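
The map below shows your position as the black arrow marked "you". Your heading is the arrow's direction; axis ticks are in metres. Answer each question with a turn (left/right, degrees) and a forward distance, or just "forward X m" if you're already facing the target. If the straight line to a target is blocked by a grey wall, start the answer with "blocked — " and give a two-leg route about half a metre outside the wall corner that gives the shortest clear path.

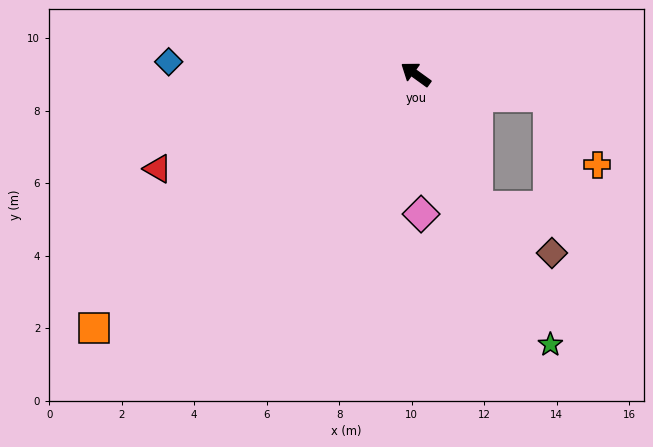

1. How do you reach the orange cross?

blocked — turn right 154°, forward 3.7 m, then turn right 45°, forward 2.3 m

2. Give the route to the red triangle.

turn left 56°, forward 7.6 m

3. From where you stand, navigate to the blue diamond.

turn left 33°, forward 6.8 m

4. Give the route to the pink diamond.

turn left 128°, forward 3.9 m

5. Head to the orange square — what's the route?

turn left 74°, forward 11.3 m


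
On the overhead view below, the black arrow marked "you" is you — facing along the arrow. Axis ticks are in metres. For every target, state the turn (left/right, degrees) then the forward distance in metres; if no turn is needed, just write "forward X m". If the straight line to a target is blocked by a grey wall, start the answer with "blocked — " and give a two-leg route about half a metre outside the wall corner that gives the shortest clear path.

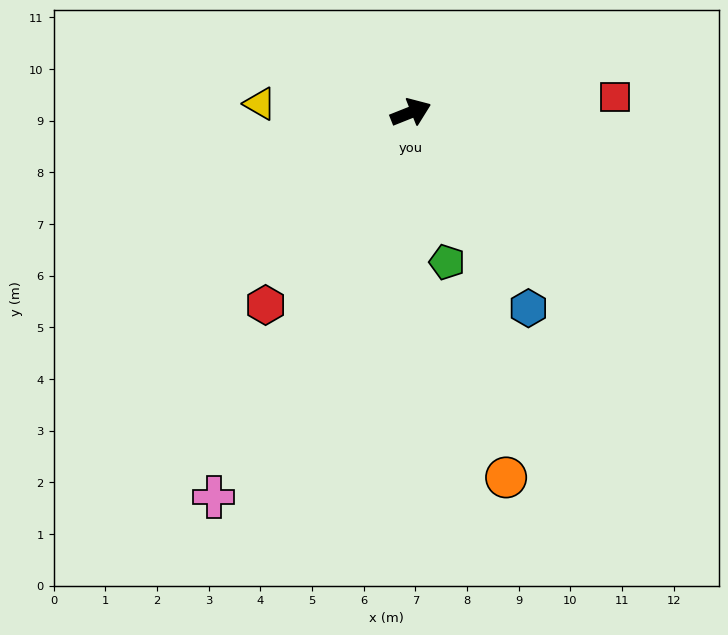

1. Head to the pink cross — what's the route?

turn right 139°, forward 8.4 m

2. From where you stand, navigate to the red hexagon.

turn right 149°, forward 4.7 m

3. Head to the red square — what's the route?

turn right 17°, forward 4.0 m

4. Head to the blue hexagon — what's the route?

turn right 81°, forward 4.4 m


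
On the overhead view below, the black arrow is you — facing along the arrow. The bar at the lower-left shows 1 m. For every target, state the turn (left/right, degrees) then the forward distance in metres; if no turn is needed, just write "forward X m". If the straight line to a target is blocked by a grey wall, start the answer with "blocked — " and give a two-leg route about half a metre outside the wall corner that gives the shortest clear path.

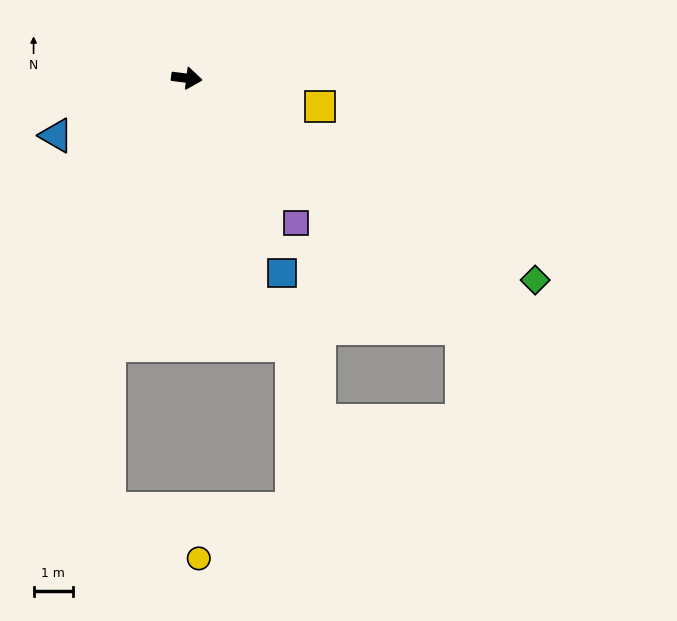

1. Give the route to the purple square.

turn right 46°, forward 4.6 m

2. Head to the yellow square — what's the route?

turn right 5°, forward 3.5 m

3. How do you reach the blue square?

turn right 57°, forward 5.5 m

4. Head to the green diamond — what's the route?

turn right 23°, forward 10.2 m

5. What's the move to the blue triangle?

turn right 149°, forward 3.6 m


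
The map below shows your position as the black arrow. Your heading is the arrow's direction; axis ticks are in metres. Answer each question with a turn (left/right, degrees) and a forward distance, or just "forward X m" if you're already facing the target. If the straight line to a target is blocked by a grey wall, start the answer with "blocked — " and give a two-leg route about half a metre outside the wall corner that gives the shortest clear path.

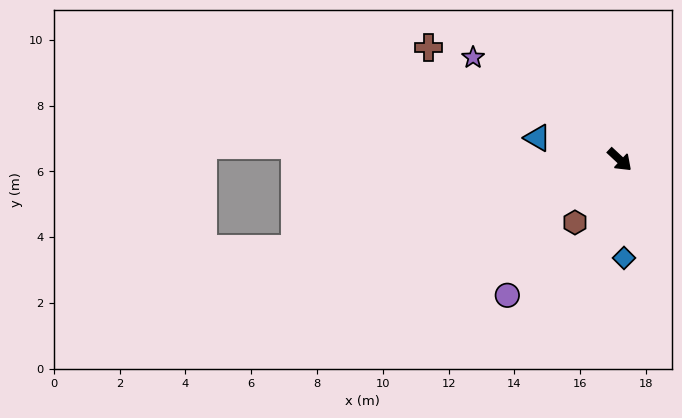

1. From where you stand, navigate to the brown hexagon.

turn right 82°, forward 2.3 m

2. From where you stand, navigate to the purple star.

turn right 172°, forward 5.4 m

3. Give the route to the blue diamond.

turn right 44°, forward 3.0 m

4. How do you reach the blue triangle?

turn right 152°, forward 2.6 m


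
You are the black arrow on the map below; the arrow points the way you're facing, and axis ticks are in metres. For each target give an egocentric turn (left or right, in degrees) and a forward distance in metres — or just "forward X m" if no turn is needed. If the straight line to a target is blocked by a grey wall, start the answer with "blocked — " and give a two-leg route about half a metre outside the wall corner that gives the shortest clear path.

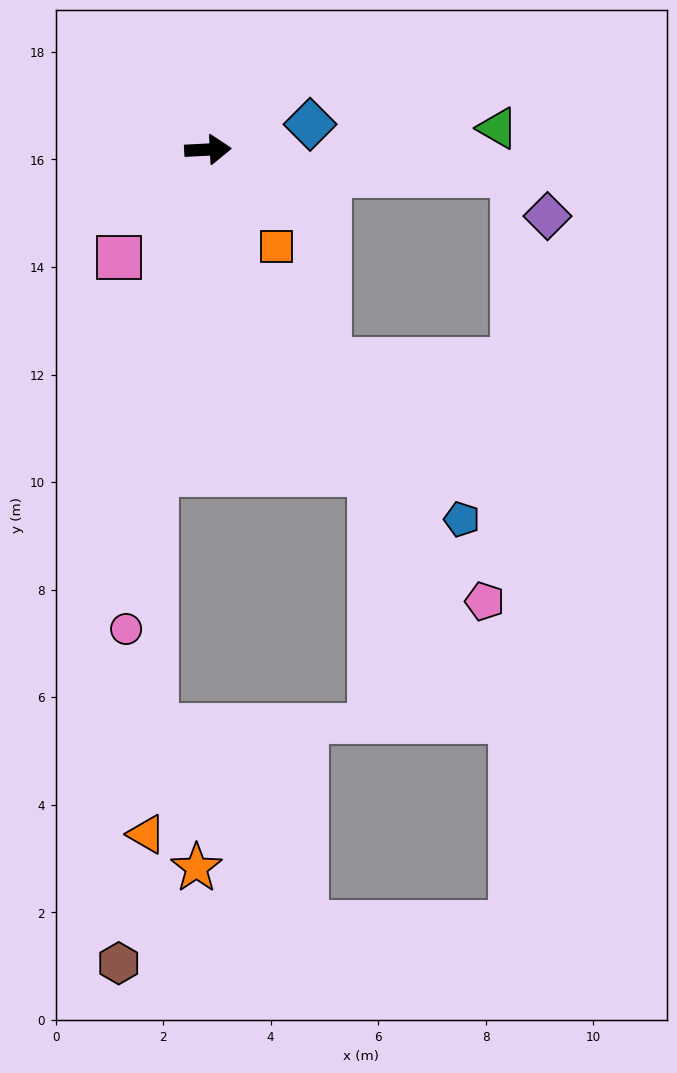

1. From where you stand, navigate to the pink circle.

turn right 103°, forward 9.0 m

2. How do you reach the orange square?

turn right 57°, forward 2.2 m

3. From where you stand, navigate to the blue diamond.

turn left 11°, forward 2.0 m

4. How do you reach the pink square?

turn right 132°, forward 2.6 m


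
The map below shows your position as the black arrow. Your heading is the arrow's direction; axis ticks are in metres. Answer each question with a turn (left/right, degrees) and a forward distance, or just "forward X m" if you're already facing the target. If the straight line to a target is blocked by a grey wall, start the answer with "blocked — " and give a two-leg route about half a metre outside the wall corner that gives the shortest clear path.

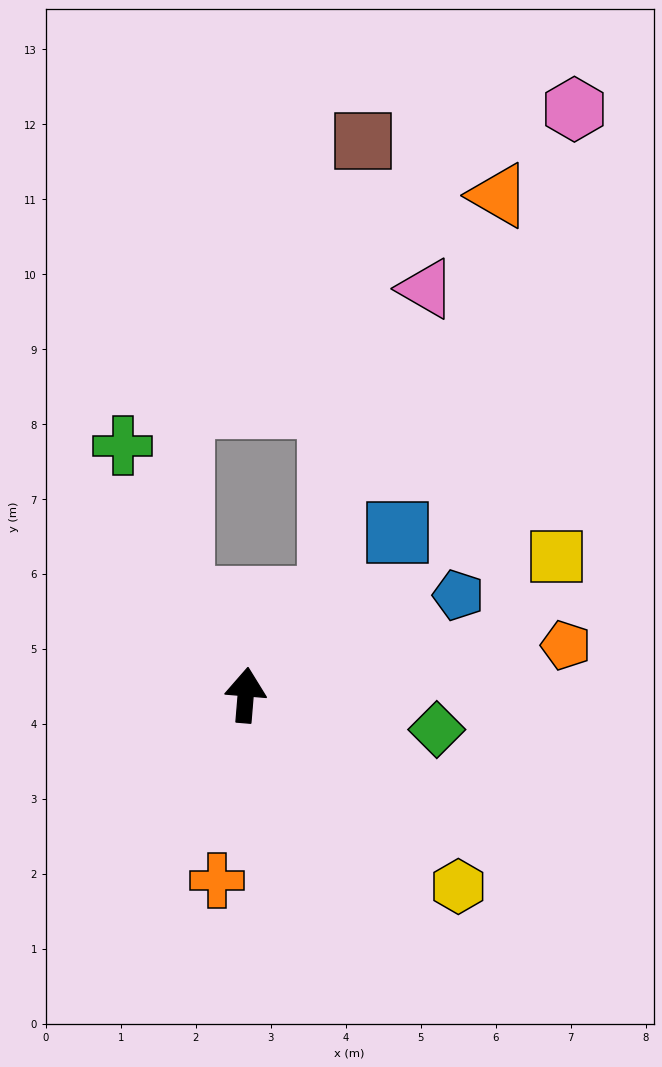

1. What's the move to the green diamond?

turn right 95°, forward 2.6 m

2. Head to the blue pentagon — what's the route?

turn right 60°, forward 3.1 m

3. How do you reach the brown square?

blocked — turn right 36°, forward 1.7 m, then turn left 37°, forward 6.1 m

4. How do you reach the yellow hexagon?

turn right 127°, forward 3.8 m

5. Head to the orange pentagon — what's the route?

turn right 76°, forward 4.3 m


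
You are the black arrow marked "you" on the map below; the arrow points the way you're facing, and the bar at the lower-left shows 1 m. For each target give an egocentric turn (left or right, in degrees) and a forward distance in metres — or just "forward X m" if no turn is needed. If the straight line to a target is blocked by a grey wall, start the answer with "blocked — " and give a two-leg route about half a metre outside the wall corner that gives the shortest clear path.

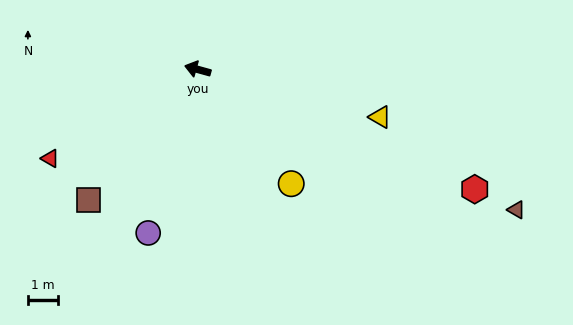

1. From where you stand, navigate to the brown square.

turn left 66°, forward 5.6 m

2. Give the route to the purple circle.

turn left 89°, forward 5.7 m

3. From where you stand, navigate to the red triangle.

turn left 47°, forward 5.7 m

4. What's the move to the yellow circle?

turn left 145°, forward 4.9 m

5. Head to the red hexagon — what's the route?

turn left 172°, forward 10.0 m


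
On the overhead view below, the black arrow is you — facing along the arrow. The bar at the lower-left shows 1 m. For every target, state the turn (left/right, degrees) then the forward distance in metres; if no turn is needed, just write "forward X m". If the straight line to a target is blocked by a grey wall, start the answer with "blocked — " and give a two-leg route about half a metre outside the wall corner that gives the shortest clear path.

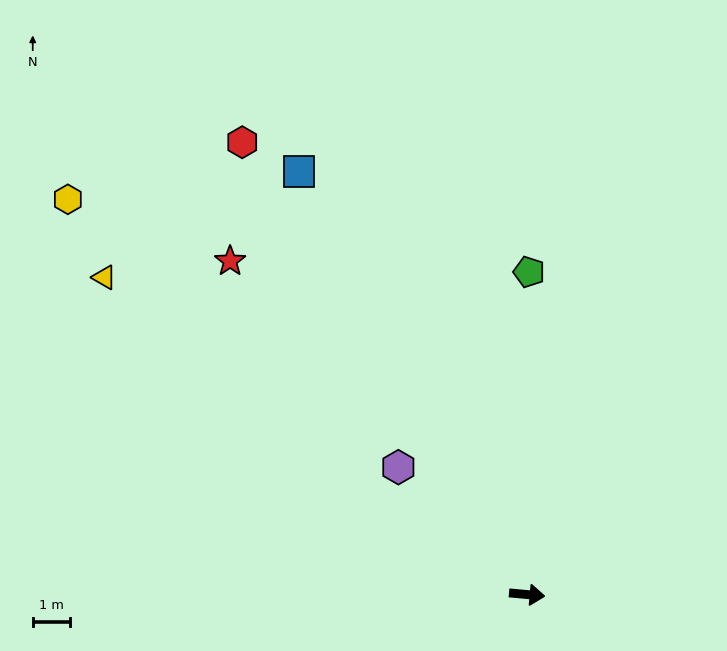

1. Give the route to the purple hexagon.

turn left 141°, forward 4.9 m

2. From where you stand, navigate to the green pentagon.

turn left 95°, forward 8.6 m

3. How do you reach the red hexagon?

turn left 127°, forward 14.3 m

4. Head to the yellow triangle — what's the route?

turn left 148°, forward 14.2 m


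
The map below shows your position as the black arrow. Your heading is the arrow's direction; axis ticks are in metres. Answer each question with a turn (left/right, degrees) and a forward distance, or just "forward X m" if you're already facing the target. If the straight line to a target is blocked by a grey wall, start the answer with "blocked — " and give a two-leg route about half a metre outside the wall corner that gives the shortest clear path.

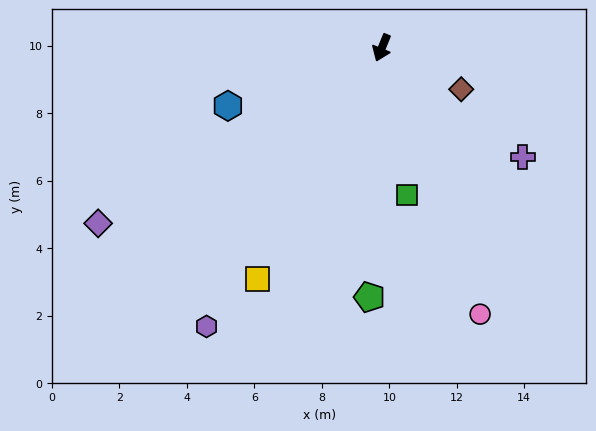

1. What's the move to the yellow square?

turn right 6°, forward 7.8 m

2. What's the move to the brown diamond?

turn left 84°, forward 2.7 m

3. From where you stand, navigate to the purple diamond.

turn right 36°, forward 9.9 m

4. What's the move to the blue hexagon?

turn right 47°, forward 4.9 m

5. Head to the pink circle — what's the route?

turn left 42°, forward 8.4 m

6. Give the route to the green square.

turn left 32°, forward 4.4 m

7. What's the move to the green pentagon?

turn left 19°, forward 7.4 m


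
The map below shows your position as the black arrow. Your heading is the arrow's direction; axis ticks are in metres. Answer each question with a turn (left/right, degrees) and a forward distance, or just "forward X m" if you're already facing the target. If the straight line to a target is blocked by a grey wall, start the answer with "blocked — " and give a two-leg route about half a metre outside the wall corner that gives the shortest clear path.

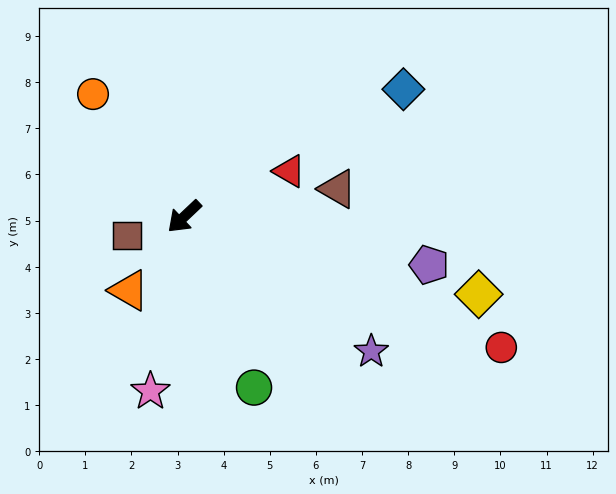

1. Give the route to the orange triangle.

turn left 10°, forward 2.0 m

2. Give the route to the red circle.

turn left 114°, forward 7.4 m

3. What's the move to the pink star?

turn left 36°, forward 3.9 m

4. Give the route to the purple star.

turn left 101°, forward 5.0 m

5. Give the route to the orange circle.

turn right 97°, forward 3.3 m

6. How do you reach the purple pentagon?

turn left 125°, forward 5.4 m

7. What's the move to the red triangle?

turn left 160°, forward 2.5 m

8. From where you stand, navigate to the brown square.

turn right 25°, forward 1.3 m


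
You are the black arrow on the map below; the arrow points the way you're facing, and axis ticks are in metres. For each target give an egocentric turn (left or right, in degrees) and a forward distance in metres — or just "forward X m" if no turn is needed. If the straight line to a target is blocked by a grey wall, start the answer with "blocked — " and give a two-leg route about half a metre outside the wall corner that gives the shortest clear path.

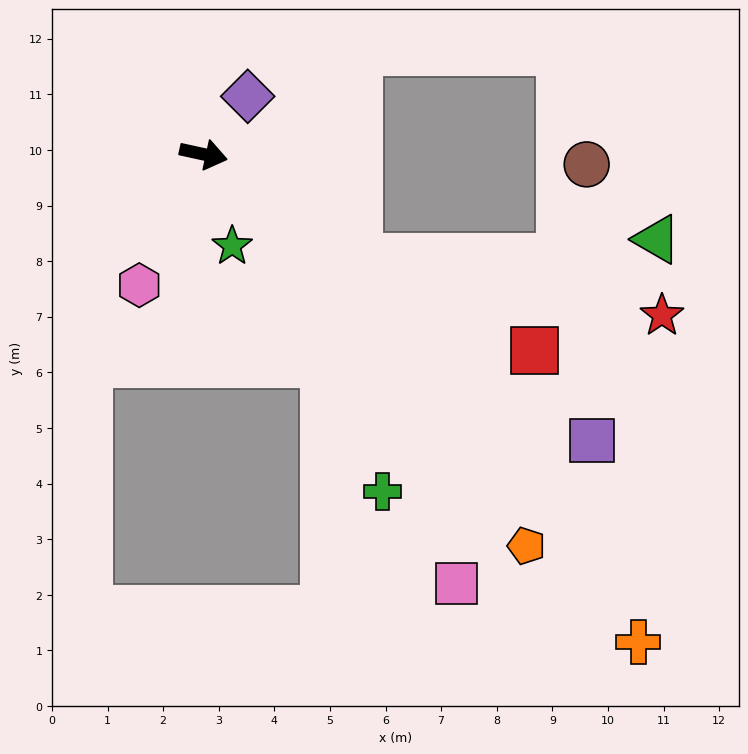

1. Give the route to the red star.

blocked — turn right 21°, forward 3.3 m, then turn left 23°, forward 5.6 m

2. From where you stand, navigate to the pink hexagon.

turn right 104°, forward 2.6 m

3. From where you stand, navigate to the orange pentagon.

turn right 38°, forward 9.1 m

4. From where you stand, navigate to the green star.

turn right 60°, forward 1.7 m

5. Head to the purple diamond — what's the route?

turn left 65°, forward 1.3 m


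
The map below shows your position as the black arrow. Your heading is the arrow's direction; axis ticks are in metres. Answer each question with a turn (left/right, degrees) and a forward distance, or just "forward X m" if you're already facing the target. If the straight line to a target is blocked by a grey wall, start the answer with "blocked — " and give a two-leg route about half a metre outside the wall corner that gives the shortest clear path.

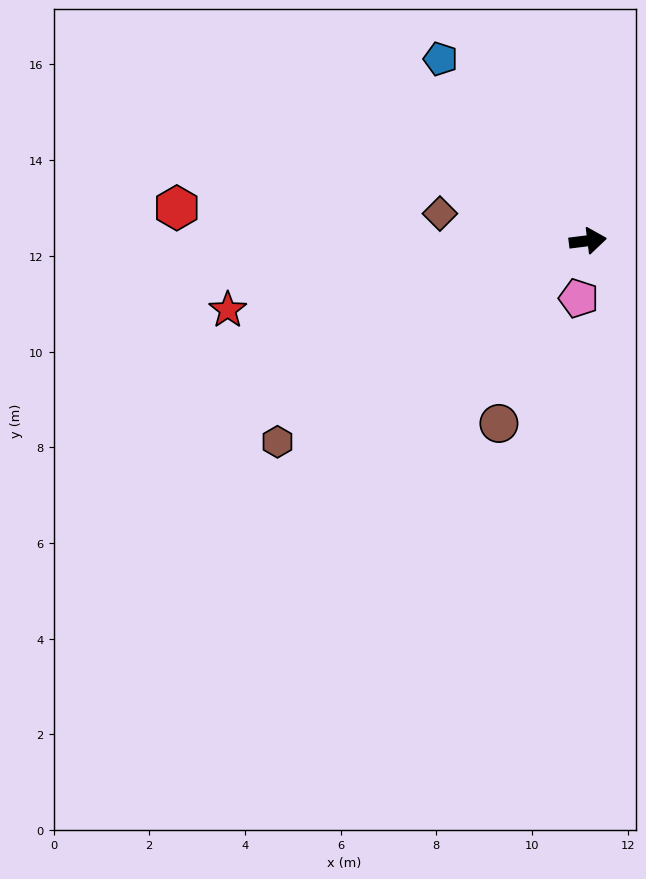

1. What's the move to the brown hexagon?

turn right 154°, forward 7.7 m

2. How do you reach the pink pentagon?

turn right 106°, forward 1.2 m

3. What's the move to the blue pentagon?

turn left 122°, forward 4.9 m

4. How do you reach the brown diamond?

turn left 162°, forward 3.1 m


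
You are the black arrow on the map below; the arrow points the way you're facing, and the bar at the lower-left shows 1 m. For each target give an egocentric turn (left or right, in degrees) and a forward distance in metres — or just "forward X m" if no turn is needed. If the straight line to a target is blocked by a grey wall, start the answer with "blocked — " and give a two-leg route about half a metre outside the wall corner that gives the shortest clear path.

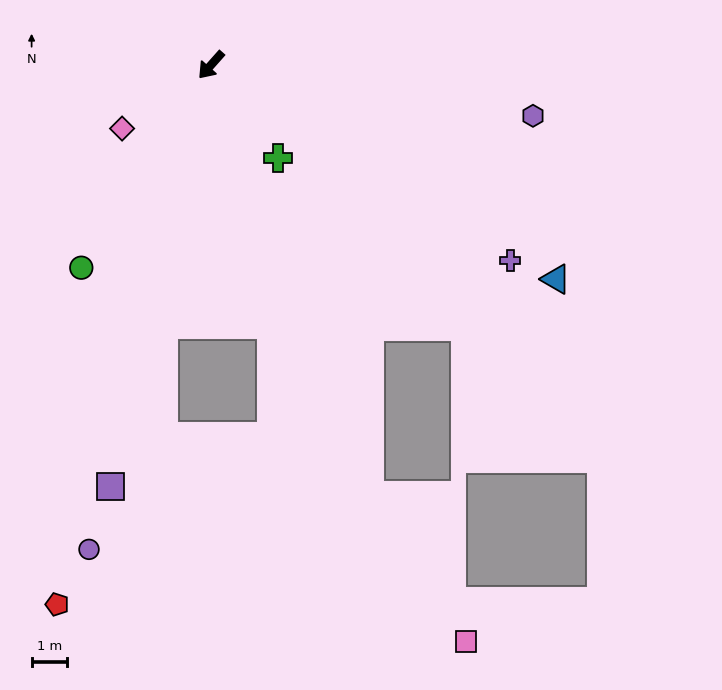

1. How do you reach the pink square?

blocked — turn left 62°, forward 13.0 m, then turn left 13°, forward 5.0 m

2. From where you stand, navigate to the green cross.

turn left 77°, forward 3.2 m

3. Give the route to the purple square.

turn left 28°, forward 12.3 m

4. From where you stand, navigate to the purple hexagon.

turn left 123°, forward 9.2 m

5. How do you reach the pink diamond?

turn right 13°, forward 3.1 m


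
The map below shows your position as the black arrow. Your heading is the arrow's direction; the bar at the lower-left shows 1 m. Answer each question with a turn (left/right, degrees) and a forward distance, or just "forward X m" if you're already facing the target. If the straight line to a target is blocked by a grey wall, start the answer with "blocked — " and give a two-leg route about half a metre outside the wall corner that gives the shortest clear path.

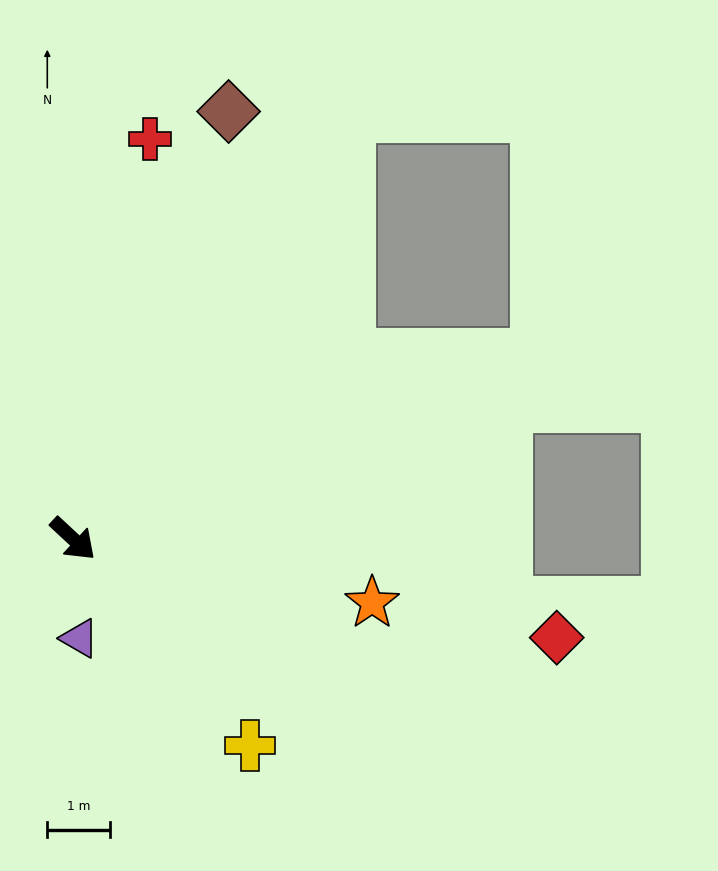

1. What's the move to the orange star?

turn left 31°, forward 4.9 m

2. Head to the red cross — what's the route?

turn left 122°, forward 6.5 m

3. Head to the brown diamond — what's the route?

turn left 113°, forward 7.3 m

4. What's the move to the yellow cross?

turn right 7°, forward 4.3 m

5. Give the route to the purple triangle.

turn right 43°, forward 1.6 m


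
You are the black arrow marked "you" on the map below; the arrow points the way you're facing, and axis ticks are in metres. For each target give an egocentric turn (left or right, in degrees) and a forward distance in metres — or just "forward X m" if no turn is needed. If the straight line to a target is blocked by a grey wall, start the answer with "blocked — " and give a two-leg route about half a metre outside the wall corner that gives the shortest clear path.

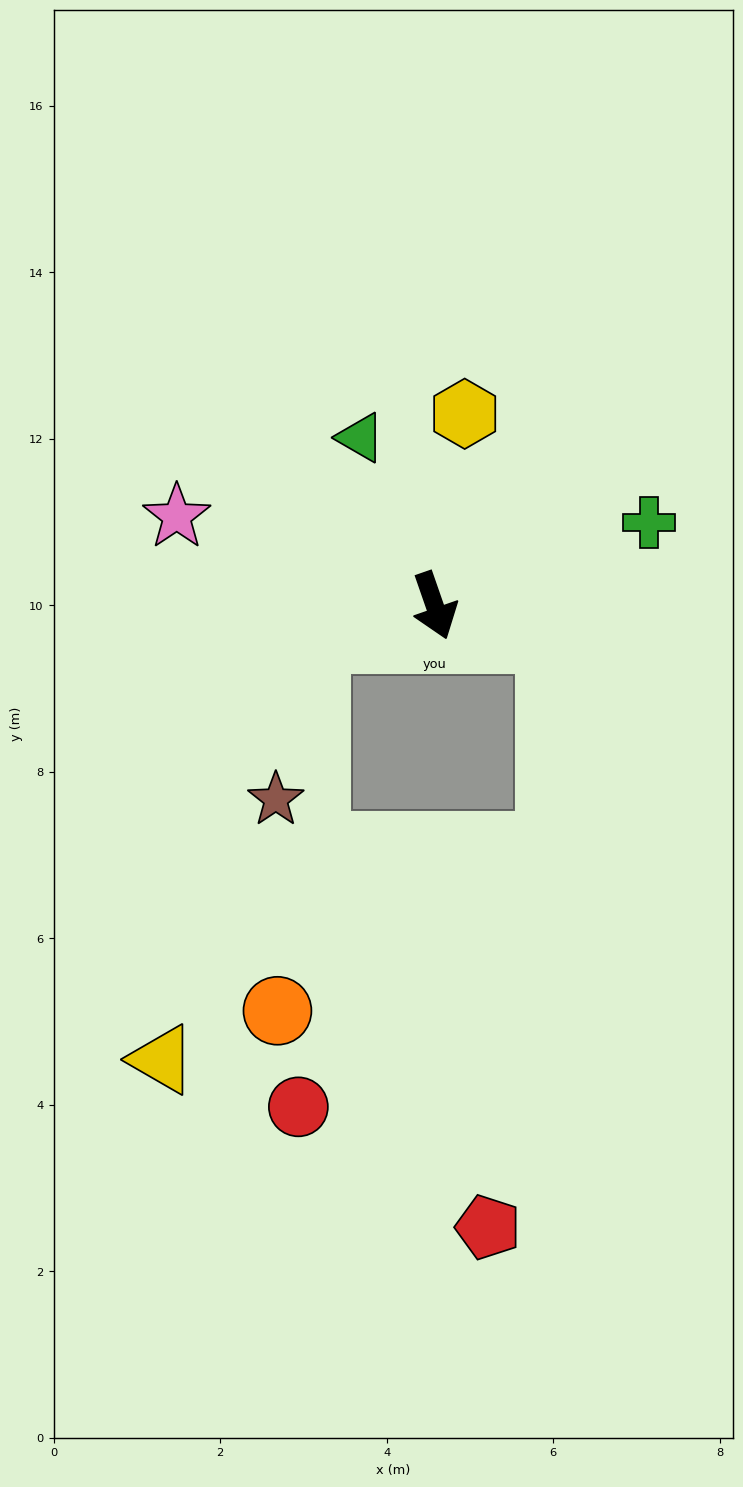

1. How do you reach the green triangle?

turn right 175°, forward 2.2 m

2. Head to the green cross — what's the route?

turn left 92°, forward 2.8 m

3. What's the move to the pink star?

turn right 128°, forward 3.3 m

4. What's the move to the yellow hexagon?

turn left 152°, forward 2.3 m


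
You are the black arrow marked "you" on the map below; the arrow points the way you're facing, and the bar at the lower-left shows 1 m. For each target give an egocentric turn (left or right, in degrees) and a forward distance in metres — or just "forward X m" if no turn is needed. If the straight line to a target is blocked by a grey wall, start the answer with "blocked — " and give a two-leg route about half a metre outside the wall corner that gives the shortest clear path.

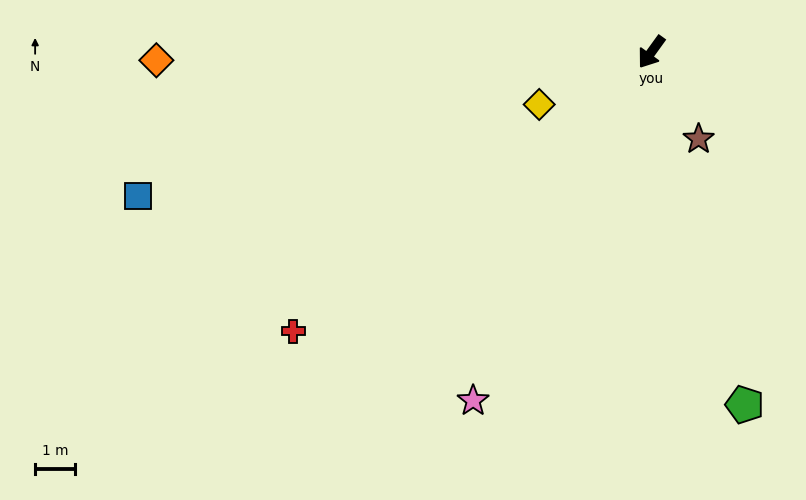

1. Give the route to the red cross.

turn right 16°, forward 11.3 m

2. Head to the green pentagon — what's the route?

turn left 51°, forward 9.1 m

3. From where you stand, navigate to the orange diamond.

turn right 53°, forward 12.3 m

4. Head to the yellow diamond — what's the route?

turn right 29°, forward 3.1 m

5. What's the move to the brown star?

turn left 64°, forward 2.5 m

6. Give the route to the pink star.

turn left 9°, forward 9.7 m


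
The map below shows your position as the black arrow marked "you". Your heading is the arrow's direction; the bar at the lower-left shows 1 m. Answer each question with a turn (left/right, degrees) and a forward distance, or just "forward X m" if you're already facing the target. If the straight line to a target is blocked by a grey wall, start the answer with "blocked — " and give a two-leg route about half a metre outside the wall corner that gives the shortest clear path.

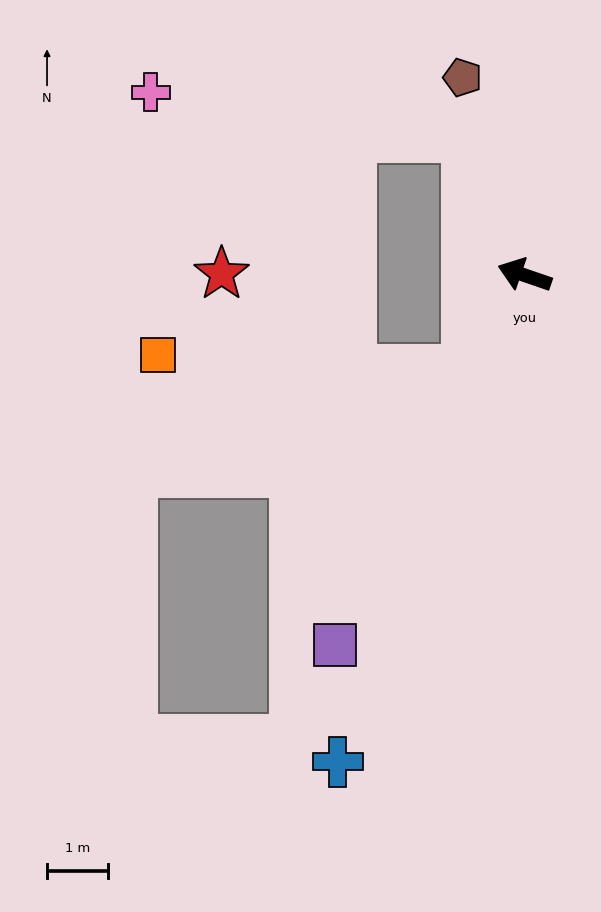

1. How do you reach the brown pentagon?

turn right 54°, forward 3.4 m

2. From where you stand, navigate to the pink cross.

blocked — turn right 49°, forward 2.5 m, then turn left 60°, forward 5.2 m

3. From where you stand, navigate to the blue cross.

turn left 88°, forward 8.5 m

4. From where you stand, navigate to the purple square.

turn left 82°, forward 6.8 m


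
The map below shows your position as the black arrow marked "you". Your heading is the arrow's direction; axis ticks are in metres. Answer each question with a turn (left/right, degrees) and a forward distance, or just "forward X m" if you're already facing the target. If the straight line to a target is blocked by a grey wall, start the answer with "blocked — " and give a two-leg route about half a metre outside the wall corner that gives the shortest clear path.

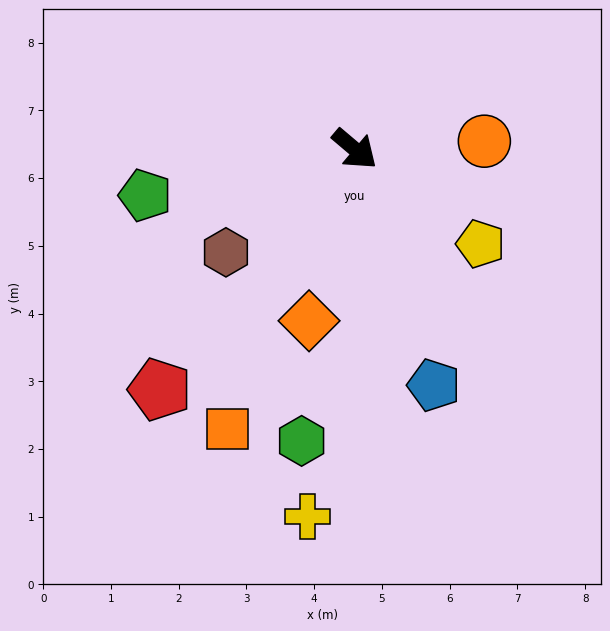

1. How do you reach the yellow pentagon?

turn left 3°, forward 2.3 m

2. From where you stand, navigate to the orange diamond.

turn right 65°, forward 2.6 m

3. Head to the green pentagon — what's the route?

turn right 127°, forward 3.2 m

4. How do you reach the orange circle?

turn left 44°, forward 1.9 m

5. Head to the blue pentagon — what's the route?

turn right 31°, forward 3.7 m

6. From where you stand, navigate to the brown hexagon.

turn right 101°, forward 2.4 m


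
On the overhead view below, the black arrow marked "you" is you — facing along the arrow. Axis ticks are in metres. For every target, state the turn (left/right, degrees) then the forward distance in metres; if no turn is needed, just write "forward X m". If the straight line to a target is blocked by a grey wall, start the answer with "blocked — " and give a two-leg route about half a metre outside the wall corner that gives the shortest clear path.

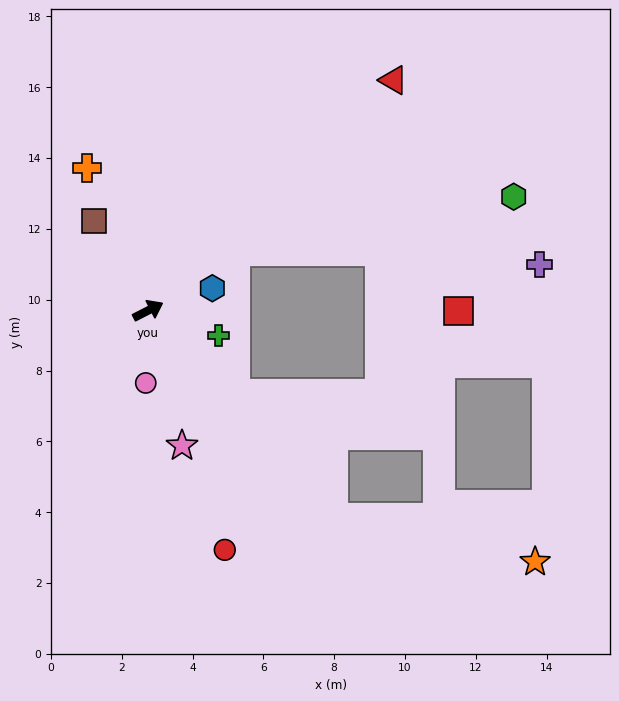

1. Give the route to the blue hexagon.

turn right 8°, forward 1.9 m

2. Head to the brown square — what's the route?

turn left 94°, forward 3.0 m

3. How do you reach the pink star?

turn right 103°, forward 3.9 m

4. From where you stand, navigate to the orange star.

blocked — turn right 75°, forward 7.8 m, then turn left 36°, forward 5.8 m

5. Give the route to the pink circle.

turn right 119°, forward 2.0 m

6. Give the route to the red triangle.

turn left 16°, forward 9.5 m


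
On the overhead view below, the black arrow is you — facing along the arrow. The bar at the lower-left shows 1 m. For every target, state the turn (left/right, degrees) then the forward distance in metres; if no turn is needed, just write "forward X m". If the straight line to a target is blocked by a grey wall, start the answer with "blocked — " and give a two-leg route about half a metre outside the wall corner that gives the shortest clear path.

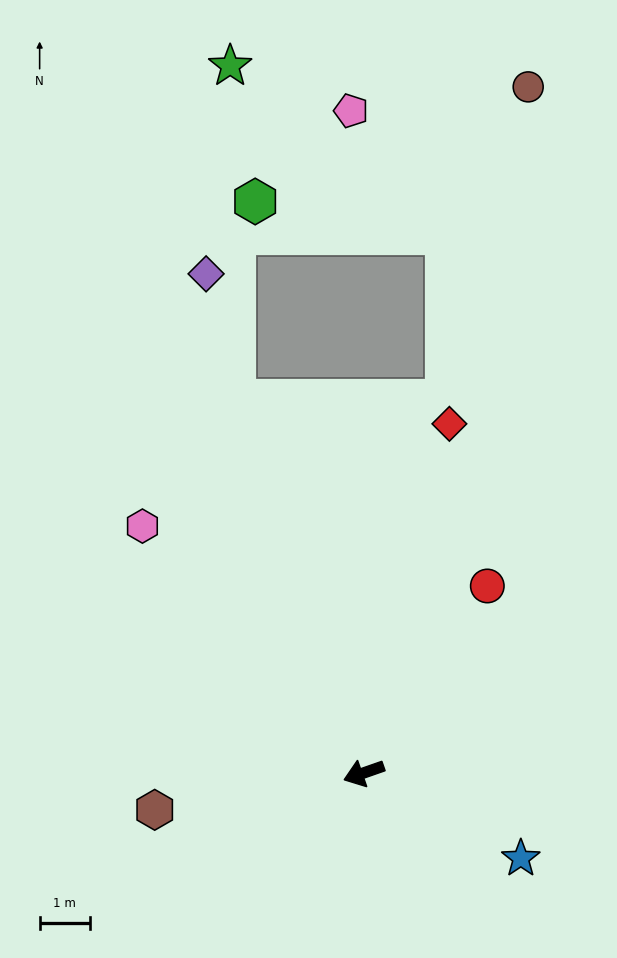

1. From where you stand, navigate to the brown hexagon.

turn right 9°, forward 4.2 m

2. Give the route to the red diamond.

turn right 123°, forward 7.1 m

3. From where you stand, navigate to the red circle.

turn right 143°, forward 4.5 m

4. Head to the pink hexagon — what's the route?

turn right 67°, forward 6.6 m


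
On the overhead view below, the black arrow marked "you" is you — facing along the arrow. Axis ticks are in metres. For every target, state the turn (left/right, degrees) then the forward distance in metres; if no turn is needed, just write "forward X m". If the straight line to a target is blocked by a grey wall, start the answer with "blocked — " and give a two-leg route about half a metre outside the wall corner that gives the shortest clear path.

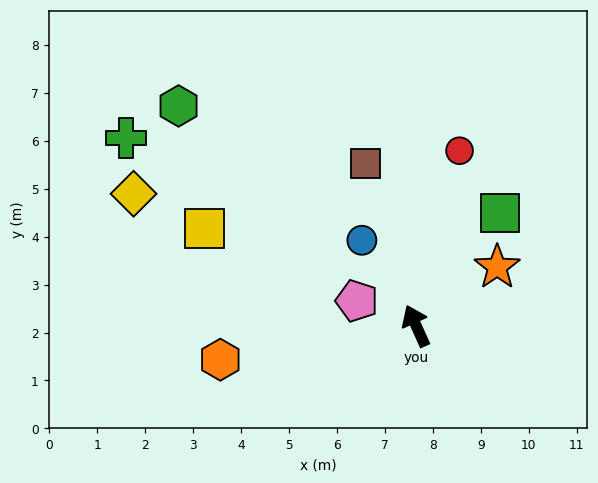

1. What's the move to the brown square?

turn right 7°, forward 3.5 m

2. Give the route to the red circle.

turn right 38°, forward 3.8 m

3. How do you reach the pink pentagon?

turn left 43°, forward 1.3 m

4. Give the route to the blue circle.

turn left 8°, forward 2.1 m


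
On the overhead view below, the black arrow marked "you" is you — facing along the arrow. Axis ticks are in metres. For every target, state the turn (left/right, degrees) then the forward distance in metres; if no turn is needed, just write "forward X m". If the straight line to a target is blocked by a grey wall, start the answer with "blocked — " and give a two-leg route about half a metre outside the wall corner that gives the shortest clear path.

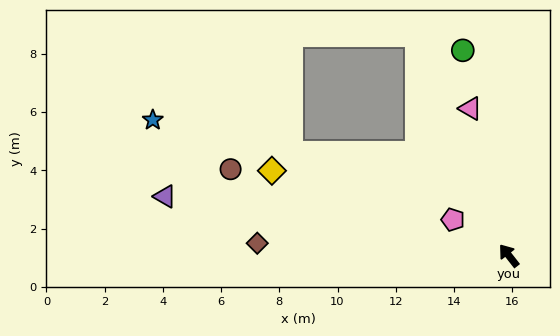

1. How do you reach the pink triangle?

turn right 23°, forward 5.2 m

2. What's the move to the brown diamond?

turn left 49°, forward 8.7 m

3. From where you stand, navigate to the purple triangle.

turn left 42°, forward 12.0 m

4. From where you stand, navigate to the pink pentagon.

turn left 19°, forward 2.3 m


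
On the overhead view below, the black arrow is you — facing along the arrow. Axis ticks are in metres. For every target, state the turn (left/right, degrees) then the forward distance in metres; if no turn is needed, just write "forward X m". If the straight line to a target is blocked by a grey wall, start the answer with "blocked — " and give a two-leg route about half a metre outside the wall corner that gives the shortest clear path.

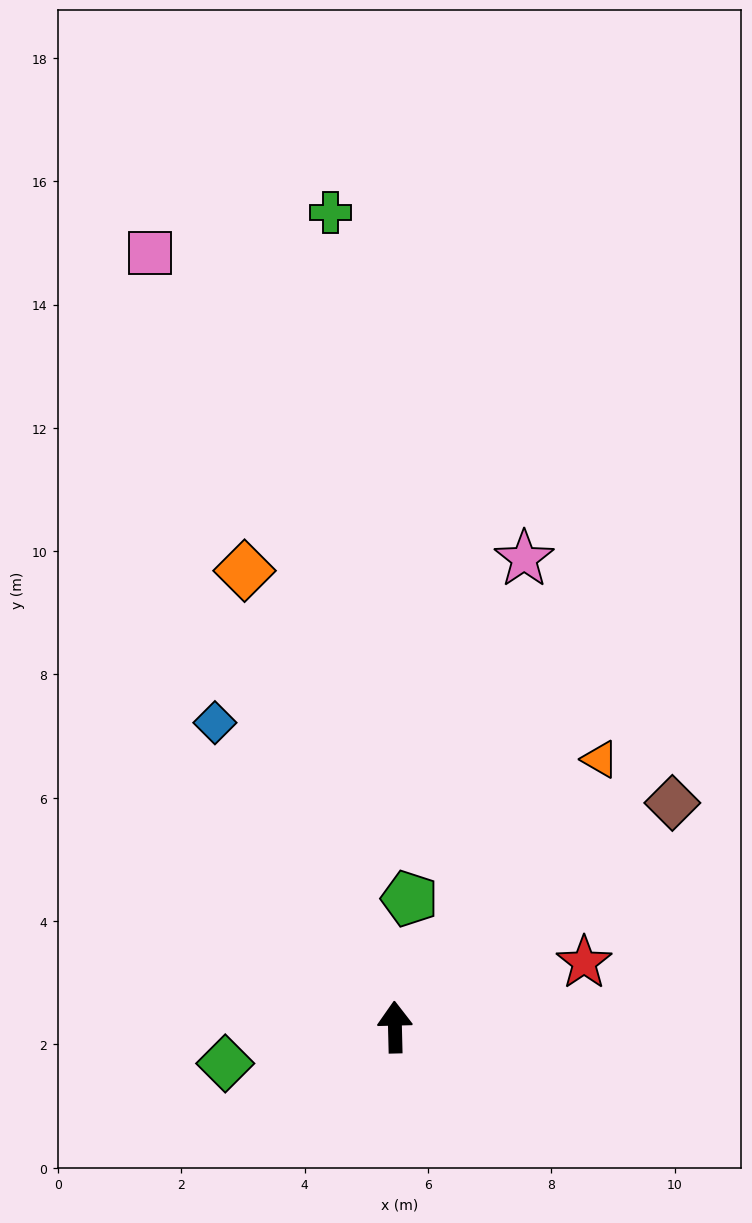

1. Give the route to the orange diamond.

turn left 17°, forward 7.8 m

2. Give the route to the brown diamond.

turn right 52°, forward 5.8 m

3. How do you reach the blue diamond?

turn left 29°, forward 5.7 m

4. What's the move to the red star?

turn right 73°, forward 3.2 m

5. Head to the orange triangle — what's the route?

turn right 39°, forward 5.5 m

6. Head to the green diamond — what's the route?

turn left 101°, forward 2.8 m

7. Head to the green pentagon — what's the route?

turn right 8°, forward 2.1 m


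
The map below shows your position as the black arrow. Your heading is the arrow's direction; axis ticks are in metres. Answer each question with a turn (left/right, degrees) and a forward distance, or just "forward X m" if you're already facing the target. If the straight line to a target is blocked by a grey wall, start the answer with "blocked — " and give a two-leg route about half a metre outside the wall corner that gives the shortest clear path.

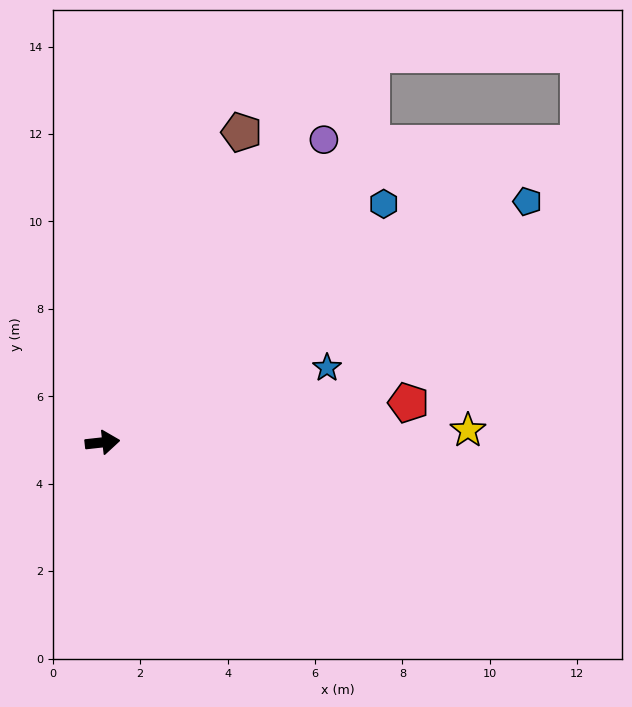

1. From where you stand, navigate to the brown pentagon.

turn left 60°, forward 7.8 m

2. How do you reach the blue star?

turn left 12°, forward 5.4 m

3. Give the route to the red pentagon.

forward 7.1 m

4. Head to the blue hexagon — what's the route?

turn left 34°, forward 8.4 m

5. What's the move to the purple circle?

turn left 47°, forward 8.6 m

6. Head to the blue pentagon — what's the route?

turn left 23°, forward 11.2 m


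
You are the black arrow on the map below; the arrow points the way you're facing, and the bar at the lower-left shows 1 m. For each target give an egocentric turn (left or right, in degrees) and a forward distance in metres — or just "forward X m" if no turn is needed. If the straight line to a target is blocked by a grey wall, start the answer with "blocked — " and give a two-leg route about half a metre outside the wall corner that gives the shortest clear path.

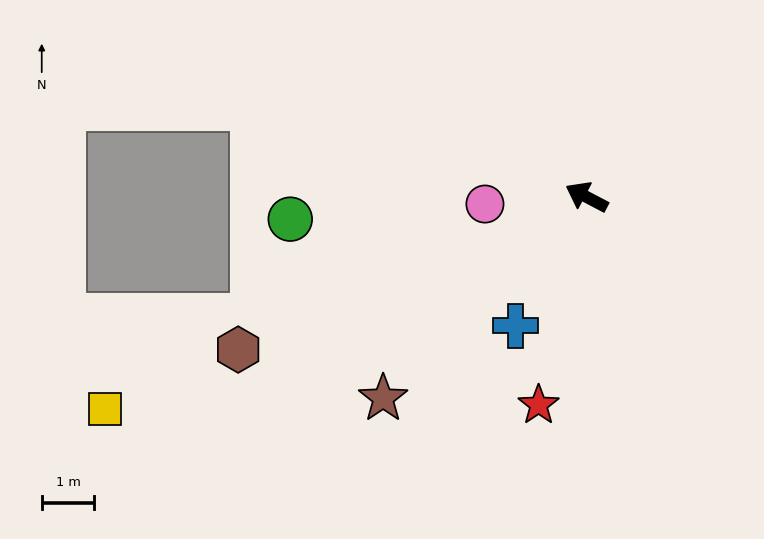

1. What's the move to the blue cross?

turn left 89°, forward 2.8 m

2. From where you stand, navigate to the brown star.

turn left 72°, forward 5.5 m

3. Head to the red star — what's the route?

turn left 105°, forward 4.1 m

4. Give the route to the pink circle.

turn left 32°, forward 1.9 m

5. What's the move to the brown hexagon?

turn left 51°, forward 7.3 m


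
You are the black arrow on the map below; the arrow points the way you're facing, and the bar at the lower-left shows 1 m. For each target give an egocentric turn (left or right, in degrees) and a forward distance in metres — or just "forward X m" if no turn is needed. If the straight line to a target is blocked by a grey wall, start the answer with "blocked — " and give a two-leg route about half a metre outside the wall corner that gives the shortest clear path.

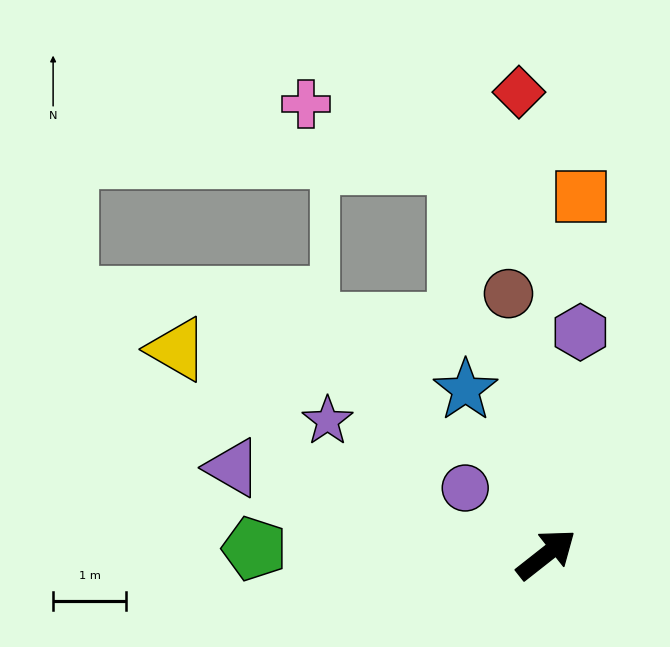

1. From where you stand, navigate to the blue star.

turn left 78°, forward 2.5 m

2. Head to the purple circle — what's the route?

turn left 102°, forward 1.4 m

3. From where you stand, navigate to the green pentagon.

turn left 141°, forward 4.0 m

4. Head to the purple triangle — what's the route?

turn left 126°, forward 4.4 m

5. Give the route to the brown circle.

turn left 60°, forward 3.6 m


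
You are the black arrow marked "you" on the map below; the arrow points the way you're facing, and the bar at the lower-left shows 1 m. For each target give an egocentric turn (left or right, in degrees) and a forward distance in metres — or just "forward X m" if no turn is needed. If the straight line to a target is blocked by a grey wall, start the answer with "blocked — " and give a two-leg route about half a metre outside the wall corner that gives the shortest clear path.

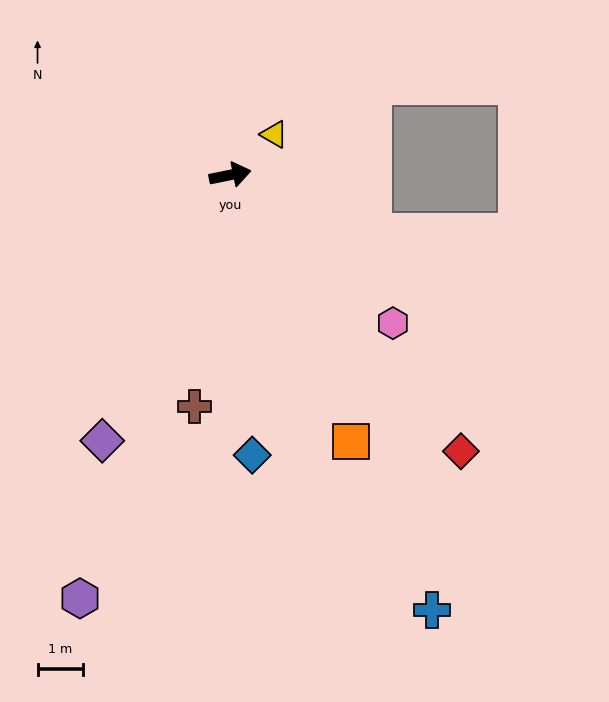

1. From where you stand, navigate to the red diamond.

turn right 62°, forward 7.9 m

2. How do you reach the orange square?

turn right 77°, forward 6.4 m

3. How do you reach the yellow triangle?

turn left 31°, forward 1.3 m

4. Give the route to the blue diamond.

turn right 97°, forward 6.2 m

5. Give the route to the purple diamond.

turn right 127°, forward 6.5 m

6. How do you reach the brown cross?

turn right 110°, forward 5.1 m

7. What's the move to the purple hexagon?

turn right 121°, forward 9.8 m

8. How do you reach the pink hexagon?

turn right 54°, forward 4.8 m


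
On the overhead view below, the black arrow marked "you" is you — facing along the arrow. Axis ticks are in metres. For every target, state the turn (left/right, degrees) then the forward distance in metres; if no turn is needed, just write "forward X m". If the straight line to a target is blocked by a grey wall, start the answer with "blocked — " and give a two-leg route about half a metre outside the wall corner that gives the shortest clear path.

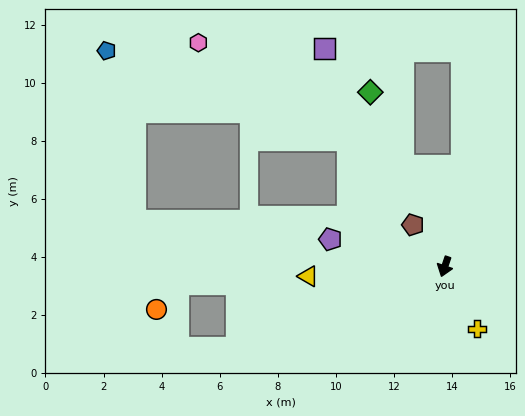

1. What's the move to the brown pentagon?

turn right 124°, forward 1.8 m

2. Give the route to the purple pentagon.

turn right 85°, forward 4.1 m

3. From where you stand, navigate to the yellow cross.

turn left 46°, forward 2.4 m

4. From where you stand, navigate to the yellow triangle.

turn right 67°, forward 4.7 m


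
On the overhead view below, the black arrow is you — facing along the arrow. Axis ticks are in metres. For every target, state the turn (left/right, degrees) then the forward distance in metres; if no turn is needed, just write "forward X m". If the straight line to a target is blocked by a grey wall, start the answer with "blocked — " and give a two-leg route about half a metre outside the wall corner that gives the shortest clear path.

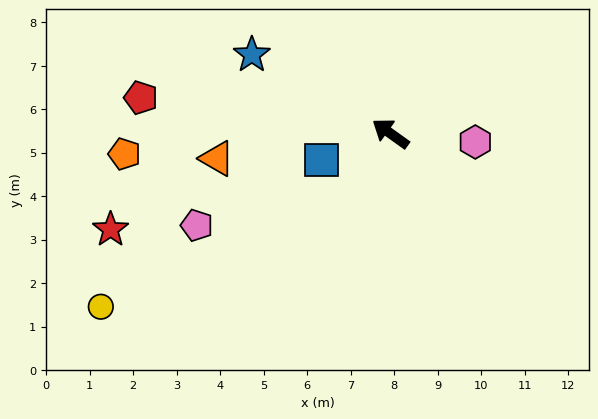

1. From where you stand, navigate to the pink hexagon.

turn right 150°, forward 2.0 m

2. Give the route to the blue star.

turn left 6°, forward 3.7 m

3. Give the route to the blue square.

turn left 57°, forward 1.7 m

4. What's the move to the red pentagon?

turn left 27°, forward 5.8 m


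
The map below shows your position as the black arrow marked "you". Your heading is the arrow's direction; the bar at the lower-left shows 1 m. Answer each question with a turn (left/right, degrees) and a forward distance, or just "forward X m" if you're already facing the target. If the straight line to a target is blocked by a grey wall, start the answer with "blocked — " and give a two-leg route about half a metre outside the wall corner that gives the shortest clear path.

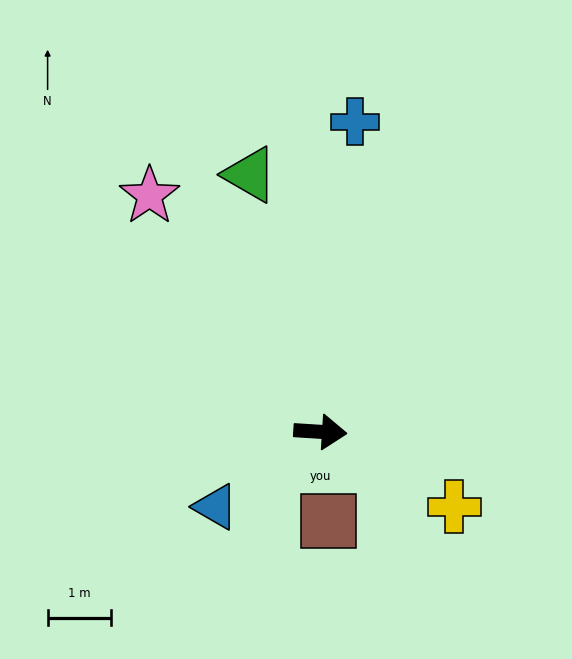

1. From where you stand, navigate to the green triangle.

turn left 109°, forward 4.2 m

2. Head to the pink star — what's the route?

turn left 129°, forward 4.6 m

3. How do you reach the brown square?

turn right 81°, forward 1.4 m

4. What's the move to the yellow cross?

turn right 26°, forward 2.4 m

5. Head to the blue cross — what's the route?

turn left 87°, forward 4.9 m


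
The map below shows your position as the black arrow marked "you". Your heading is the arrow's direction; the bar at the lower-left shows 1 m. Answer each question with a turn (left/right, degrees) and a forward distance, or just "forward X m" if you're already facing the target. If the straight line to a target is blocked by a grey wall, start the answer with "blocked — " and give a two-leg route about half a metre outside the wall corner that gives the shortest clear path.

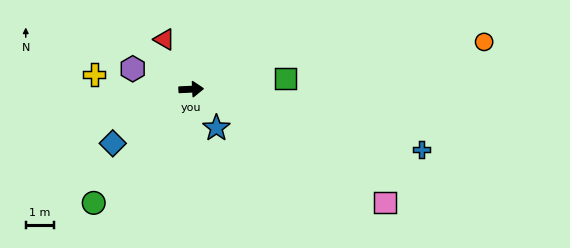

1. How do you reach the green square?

turn left 4°, forward 3.4 m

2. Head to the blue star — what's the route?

turn right 60°, forward 1.6 m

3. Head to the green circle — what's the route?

turn right 133°, forward 5.3 m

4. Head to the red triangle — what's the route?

turn left 116°, forward 2.0 m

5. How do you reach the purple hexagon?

turn left 158°, forward 2.2 m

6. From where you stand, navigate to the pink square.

turn right 33°, forward 8.0 m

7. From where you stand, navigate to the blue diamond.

turn right 148°, forward 3.4 m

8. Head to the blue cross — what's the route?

turn right 17°, forward 8.5 m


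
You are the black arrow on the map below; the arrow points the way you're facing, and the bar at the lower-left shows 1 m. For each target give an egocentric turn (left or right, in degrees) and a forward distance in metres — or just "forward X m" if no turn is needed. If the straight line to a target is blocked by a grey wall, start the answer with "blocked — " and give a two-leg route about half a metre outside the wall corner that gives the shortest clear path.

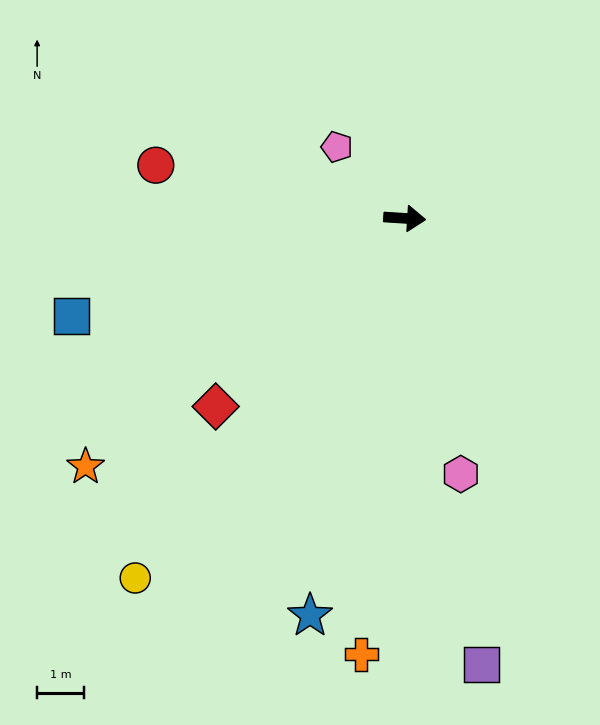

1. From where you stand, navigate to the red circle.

turn left 172°, forward 5.4 m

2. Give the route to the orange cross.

turn right 92°, forward 9.3 m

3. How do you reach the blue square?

turn right 160°, forward 7.4 m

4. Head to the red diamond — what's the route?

turn right 132°, forward 5.7 m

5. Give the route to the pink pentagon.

turn left 137°, forward 2.1 m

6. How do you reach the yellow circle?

turn right 123°, forward 9.6 m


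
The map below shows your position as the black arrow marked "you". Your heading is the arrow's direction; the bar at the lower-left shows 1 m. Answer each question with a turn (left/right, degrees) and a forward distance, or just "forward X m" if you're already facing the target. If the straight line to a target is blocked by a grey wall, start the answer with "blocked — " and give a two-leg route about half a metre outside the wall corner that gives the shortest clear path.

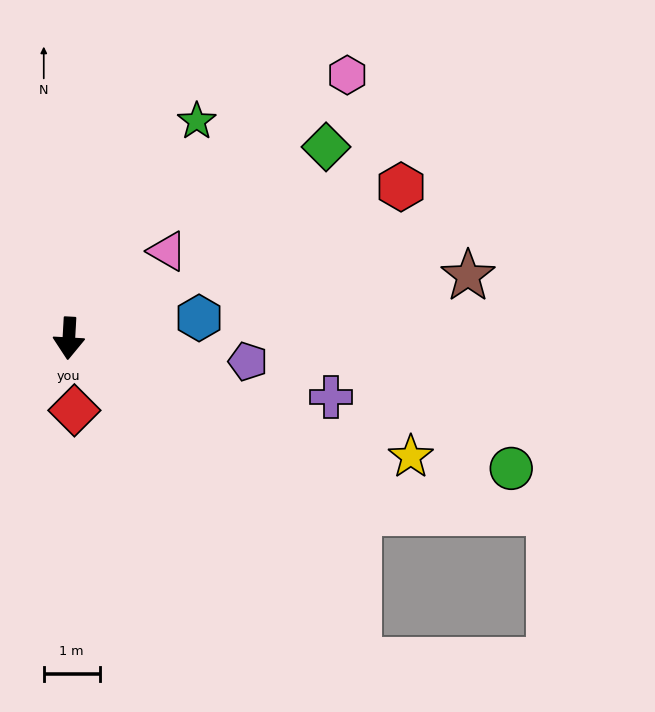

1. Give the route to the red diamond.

turn left 8°, forward 1.3 m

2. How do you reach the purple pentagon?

turn left 86°, forward 3.2 m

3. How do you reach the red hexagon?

turn left 118°, forward 6.5 m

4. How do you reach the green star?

turn left 153°, forward 4.5 m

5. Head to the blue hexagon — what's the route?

turn left 102°, forward 2.4 m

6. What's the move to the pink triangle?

turn left 135°, forward 2.3 m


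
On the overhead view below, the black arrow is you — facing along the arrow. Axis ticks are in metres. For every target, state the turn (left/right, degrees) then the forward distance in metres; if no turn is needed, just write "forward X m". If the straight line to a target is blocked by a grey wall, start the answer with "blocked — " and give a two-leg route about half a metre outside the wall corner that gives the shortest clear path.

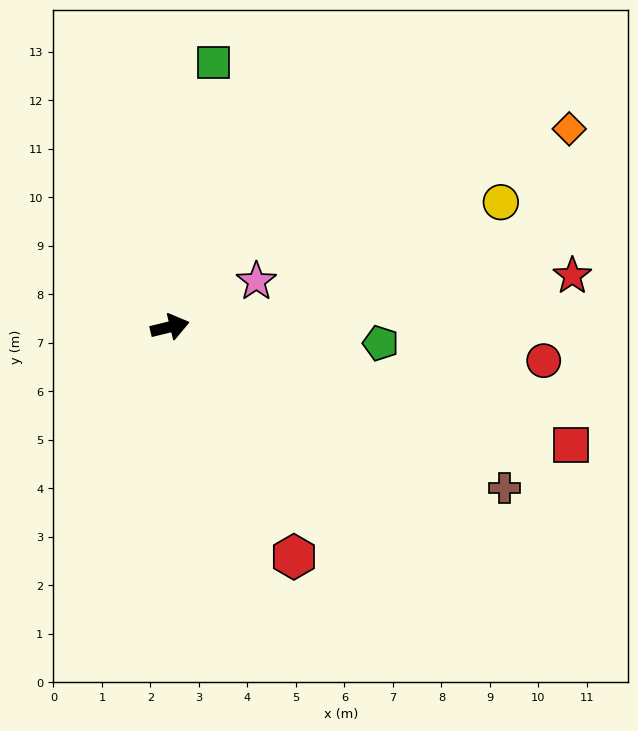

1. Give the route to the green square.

turn left 67°, forward 5.5 m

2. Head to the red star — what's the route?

turn right 6°, forward 8.4 m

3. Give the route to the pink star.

turn left 14°, forward 2.0 m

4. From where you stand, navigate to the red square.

turn right 30°, forward 8.6 m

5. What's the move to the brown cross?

turn right 39°, forward 7.7 m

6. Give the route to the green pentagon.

turn right 18°, forward 4.4 m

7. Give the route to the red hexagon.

turn right 75°, forward 5.4 m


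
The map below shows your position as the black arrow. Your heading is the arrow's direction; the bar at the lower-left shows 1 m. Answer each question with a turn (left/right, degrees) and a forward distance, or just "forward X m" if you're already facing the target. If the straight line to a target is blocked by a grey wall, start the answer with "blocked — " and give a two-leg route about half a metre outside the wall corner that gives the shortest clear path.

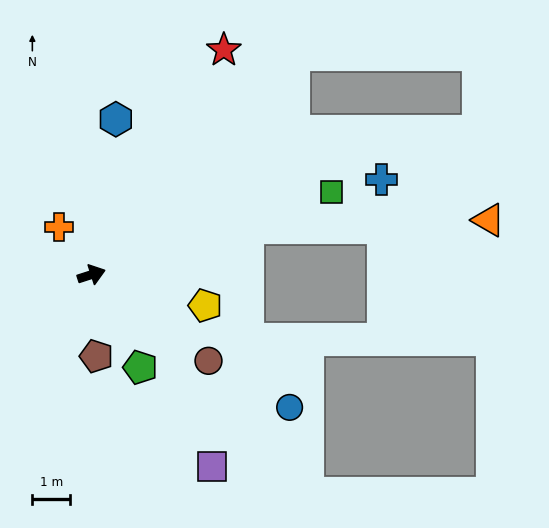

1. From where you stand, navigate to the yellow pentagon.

turn right 33°, forward 3.1 m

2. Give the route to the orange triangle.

blocked — forward 4.3 m, then turn right 16°, forward 6.3 m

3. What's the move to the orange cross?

turn left 106°, forward 1.5 m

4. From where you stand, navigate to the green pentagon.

turn right 80°, forward 2.8 m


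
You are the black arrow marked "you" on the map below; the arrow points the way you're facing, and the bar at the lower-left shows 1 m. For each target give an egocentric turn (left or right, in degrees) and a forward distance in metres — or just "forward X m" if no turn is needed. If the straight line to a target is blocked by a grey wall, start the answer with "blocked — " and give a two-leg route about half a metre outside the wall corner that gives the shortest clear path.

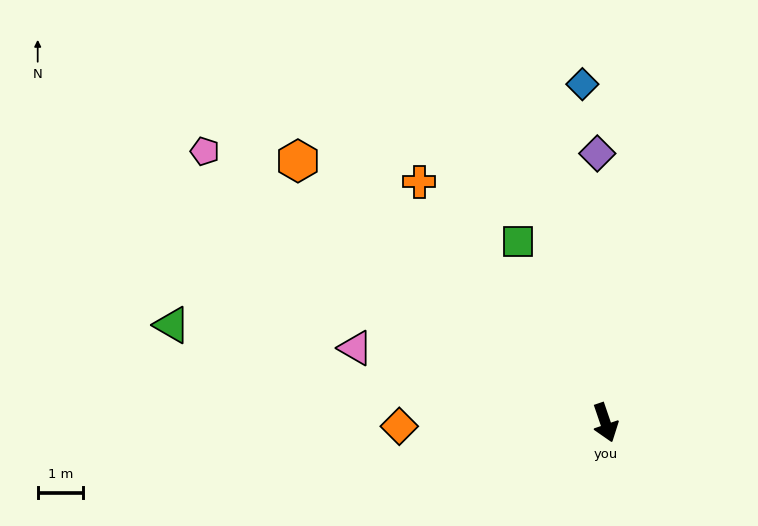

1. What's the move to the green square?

turn right 173°, forward 4.4 m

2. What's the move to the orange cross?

turn right 161°, forward 6.7 m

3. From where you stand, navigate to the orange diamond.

turn right 108°, forward 4.5 m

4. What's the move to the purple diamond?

turn left 163°, forward 5.9 m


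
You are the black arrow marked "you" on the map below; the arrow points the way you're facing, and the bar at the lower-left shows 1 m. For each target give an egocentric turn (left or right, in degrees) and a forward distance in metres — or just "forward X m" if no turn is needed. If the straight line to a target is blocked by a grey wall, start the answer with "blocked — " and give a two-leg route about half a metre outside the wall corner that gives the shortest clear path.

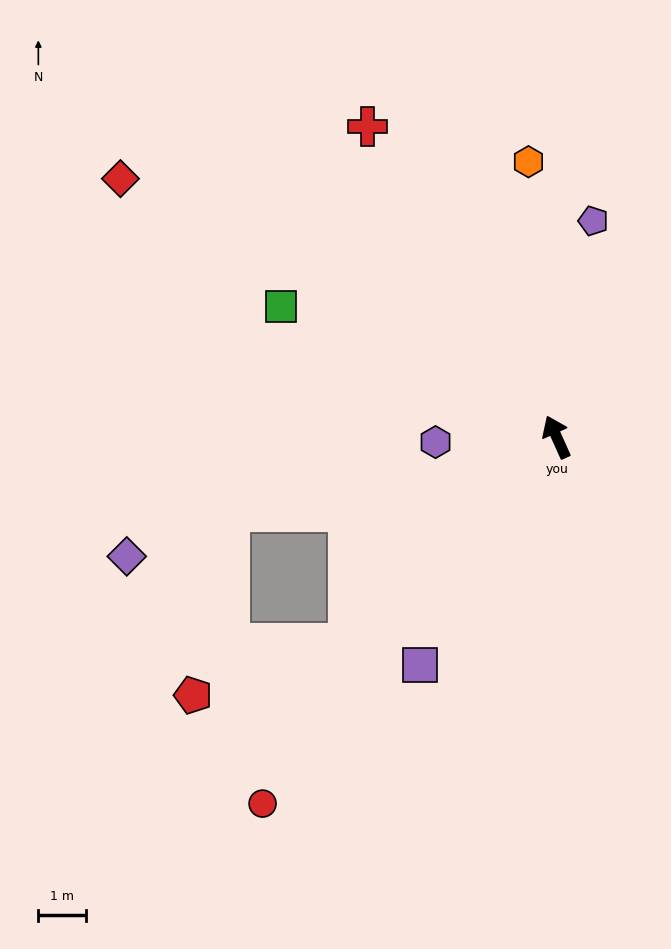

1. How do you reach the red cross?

turn left 7°, forward 7.7 m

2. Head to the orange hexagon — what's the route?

turn right 18°, forward 5.8 m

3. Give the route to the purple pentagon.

turn right 34°, forward 4.6 m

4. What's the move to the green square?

turn left 40°, forward 6.4 m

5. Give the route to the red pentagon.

blocked — turn left 110°, forward 6.2 m, then turn right 26°, forward 3.5 m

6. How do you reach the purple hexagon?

turn left 68°, forward 2.6 m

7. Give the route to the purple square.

turn left 125°, forward 5.6 m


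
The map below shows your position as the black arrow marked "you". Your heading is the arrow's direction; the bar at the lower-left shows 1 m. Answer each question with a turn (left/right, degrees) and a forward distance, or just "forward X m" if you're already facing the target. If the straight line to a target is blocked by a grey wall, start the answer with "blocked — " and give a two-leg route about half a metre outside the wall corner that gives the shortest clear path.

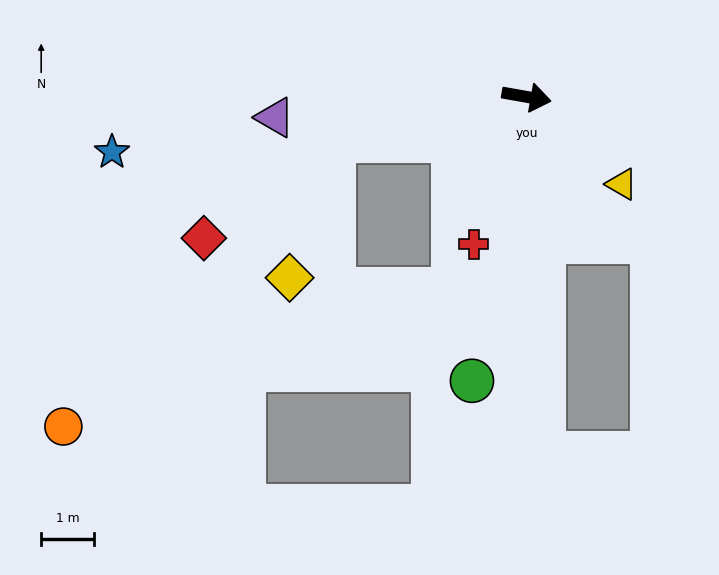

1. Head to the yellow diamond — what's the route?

blocked — turn right 157°, forward 3.8 m, then turn left 59°, forward 2.7 m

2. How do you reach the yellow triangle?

turn right 33°, forward 2.5 m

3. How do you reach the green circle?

turn right 91°, forward 5.5 m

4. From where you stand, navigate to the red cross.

turn right 100°, forward 3.0 m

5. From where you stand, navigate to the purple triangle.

turn right 165°, forward 4.8 m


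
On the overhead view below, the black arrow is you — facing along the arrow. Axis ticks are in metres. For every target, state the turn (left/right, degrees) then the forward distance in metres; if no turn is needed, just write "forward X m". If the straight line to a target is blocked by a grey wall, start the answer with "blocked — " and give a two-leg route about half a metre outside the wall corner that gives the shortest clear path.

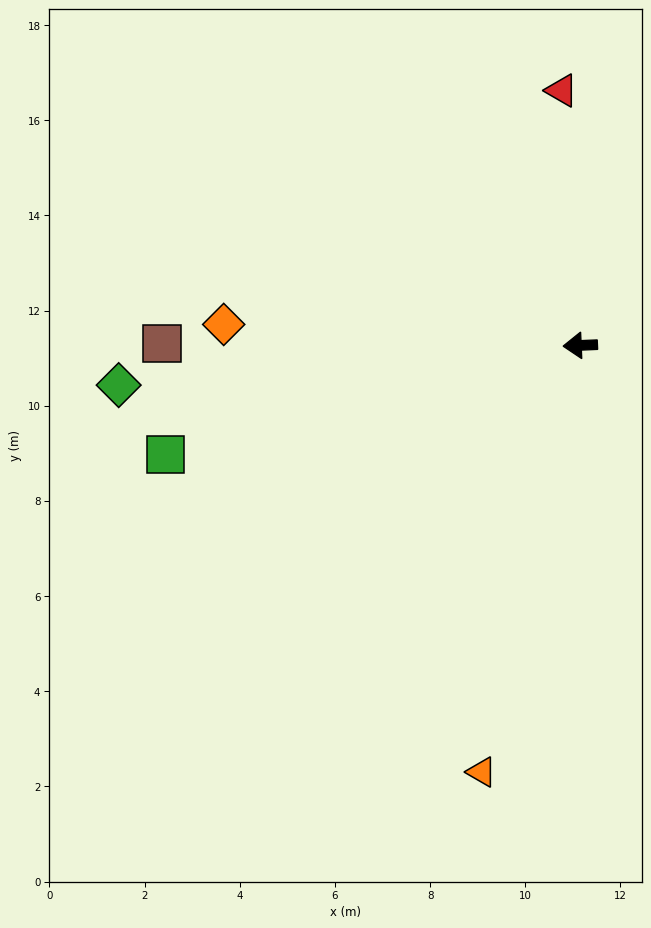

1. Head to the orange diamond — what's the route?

turn right 6°, forward 7.5 m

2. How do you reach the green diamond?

turn left 2°, forward 9.7 m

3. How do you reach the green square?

turn left 12°, forward 9.0 m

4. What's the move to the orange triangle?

turn left 74°, forward 9.2 m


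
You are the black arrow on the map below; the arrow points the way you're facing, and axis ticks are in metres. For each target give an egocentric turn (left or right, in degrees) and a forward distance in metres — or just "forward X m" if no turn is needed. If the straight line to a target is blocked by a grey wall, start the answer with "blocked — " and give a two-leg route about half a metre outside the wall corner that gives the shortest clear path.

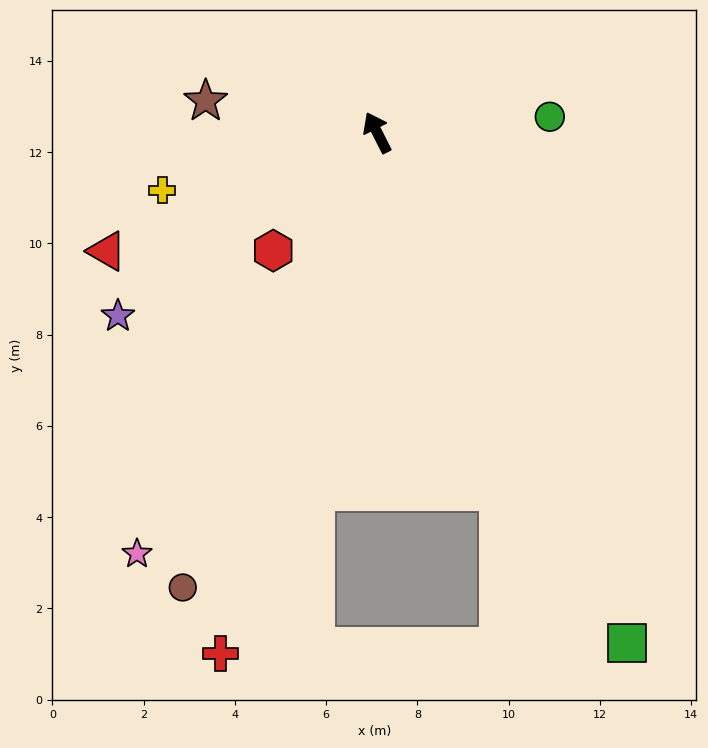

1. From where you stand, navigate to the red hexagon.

turn left 112°, forward 3.4 m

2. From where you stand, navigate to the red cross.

turn left 136°, forward 11.9 m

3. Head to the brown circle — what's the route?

turn left 130°, forward 10.8 m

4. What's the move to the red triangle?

turn left 87°, forward 6.5 m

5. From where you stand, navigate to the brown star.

turn left 53°, forward 3.8 m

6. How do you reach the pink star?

turn left 123°, forward 10.6 m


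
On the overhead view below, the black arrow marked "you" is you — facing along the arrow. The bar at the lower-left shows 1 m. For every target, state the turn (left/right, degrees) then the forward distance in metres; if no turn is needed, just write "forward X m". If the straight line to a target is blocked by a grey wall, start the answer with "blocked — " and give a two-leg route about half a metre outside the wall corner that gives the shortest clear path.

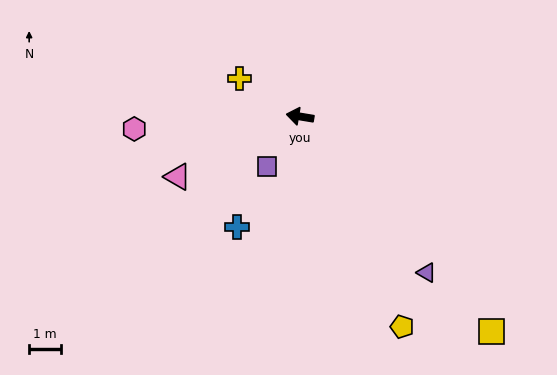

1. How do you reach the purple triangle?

turn left 138°, forward 6.2 m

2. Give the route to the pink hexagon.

turn left 14°, forward 5.2 m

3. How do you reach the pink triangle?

turn left 36°, forward 4.2 m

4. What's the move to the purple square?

turn left 66°, forward 1.9 m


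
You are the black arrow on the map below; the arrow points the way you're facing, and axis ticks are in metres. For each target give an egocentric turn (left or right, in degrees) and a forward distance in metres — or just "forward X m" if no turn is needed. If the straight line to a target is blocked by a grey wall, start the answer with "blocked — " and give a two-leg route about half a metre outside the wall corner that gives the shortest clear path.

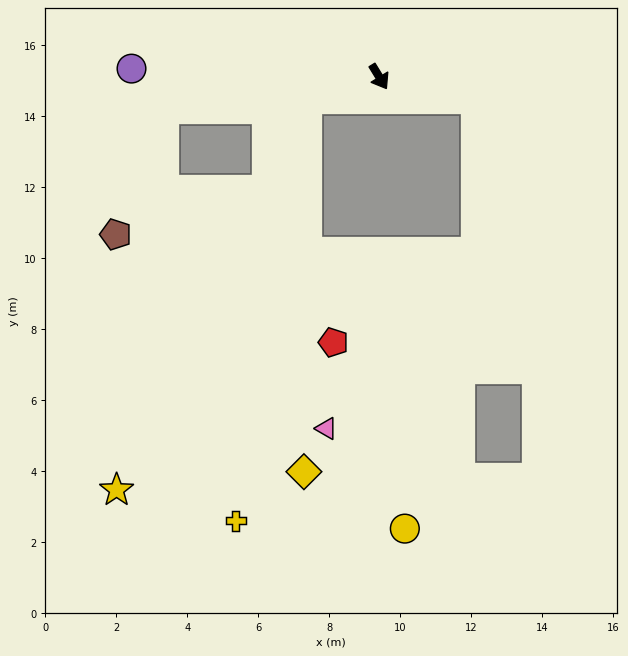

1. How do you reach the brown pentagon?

blocked — turn right 113°, forward 6.1 m, then turn left 60°, forward 3.8 m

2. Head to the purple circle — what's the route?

turn right 123°, forward 7.0 m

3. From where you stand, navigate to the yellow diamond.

blocked — turn right 105°, forward 2.1 m, then turn left 73°, forward 10.5 m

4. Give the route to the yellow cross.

blocked — turn right 105°, forward 2.1 m, then turn left 64°, forward 12.1 m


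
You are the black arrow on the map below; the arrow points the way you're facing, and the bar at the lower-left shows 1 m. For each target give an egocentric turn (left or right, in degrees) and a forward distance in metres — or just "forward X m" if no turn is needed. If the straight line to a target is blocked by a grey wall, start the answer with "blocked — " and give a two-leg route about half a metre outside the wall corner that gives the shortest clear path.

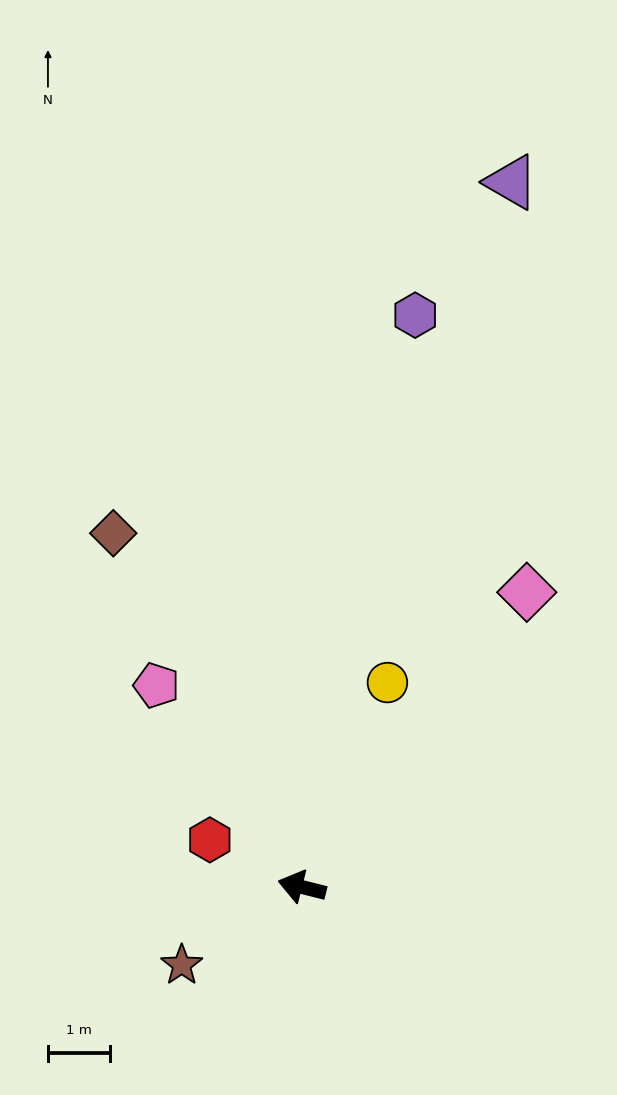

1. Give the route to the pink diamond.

turn right 113°, forward 6.0 m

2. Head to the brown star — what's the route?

turn left 47°, forward 2.3 m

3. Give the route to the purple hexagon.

turn right 87°, forward 9.4 m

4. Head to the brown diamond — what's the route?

turn right 48°, forward 6.5 m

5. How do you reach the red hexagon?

turn right 13°, forward 1.7 m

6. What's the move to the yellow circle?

turn right 99°, forward 3.6 m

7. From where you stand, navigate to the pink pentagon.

turn right 40°, forward 4.0 m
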